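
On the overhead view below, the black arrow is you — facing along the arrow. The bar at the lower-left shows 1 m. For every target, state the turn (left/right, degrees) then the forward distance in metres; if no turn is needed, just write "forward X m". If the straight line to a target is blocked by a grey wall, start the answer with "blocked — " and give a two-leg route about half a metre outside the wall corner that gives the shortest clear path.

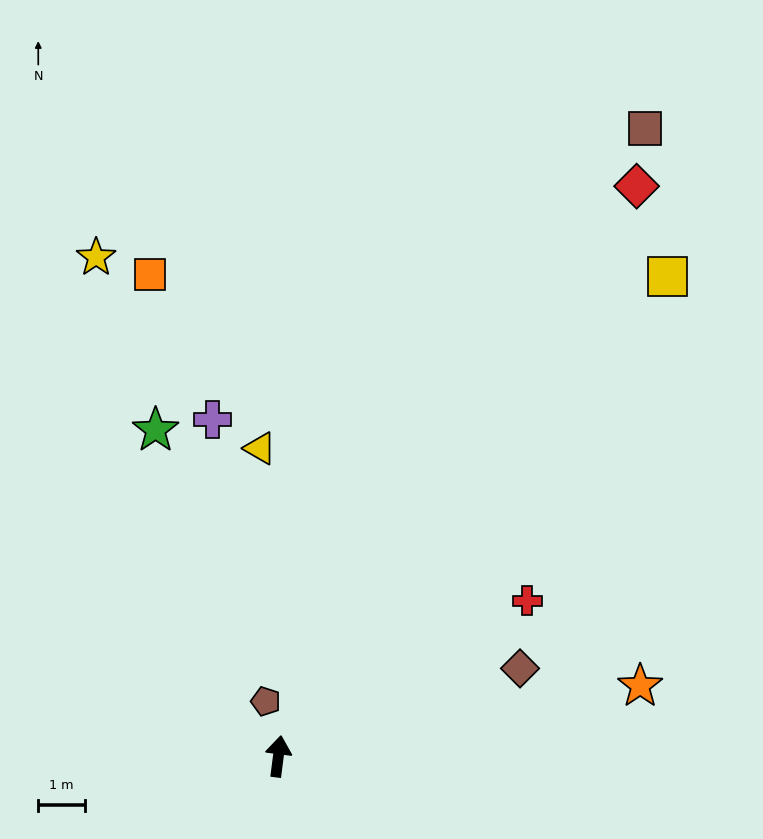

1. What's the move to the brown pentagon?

turn left 20°, forward 1.2 m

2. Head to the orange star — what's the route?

turn right 72°, forward 7.9 m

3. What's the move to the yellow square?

turn right 32°, forward 13.2 m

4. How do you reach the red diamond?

turn right 25°, forward 14.4 m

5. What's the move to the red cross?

turn right 51°, forward 6.3 m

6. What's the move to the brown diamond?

turn right 63°, forward 5.5 m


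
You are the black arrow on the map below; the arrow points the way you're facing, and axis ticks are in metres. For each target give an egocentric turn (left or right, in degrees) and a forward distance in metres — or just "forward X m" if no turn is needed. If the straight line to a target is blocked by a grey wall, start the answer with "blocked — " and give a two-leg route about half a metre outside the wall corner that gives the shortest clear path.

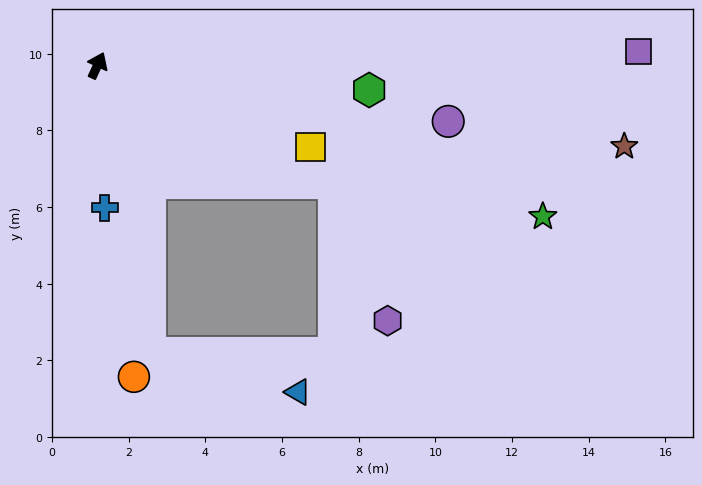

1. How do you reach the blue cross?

turn right 152°, forward 3.7 m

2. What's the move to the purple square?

turn right 64°, forward 14.1 m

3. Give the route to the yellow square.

turn right 86°, forward 5.9 m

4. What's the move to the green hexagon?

turn right 71°, forward 7.1 m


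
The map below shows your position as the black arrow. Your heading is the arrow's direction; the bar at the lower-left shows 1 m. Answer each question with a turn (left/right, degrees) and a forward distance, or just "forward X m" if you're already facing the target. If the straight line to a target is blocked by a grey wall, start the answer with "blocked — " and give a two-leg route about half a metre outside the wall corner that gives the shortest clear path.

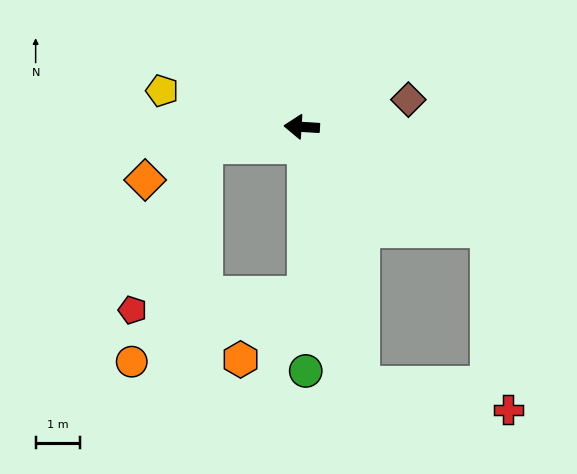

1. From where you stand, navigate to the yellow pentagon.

turn right 11°, forward 3.2 m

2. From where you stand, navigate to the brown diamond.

turn right 162°, forward 2.5 m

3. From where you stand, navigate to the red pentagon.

blocked — turn left 14°, forward 2.2 m, then turn left 56°, forward 4.0 m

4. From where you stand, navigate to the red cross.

blocked — turn left 155°, forward 4.8 m, then turn right 55°, forward 4.1 m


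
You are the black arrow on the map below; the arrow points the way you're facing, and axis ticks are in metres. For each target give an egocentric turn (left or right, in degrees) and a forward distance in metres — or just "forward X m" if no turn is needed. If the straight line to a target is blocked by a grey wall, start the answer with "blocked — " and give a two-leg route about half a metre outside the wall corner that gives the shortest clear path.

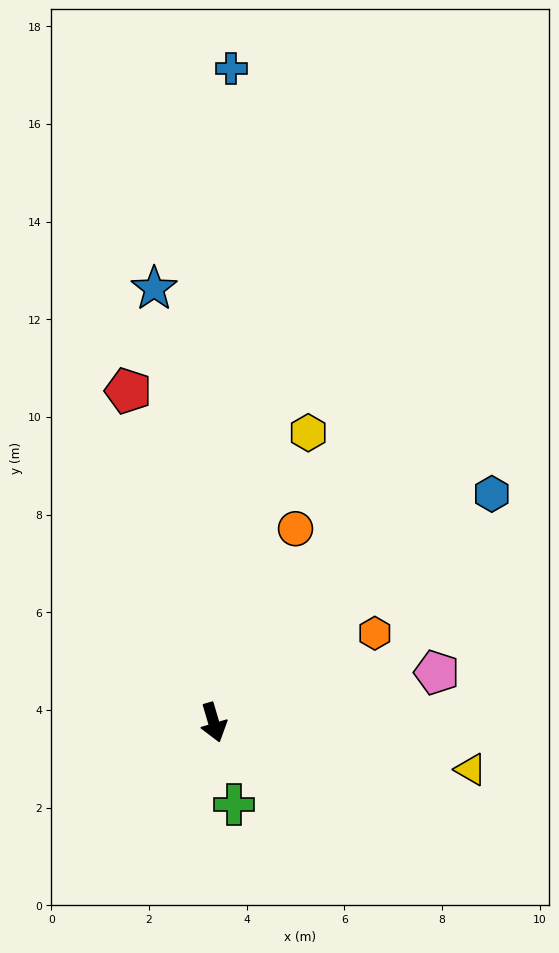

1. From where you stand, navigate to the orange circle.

turn left 141°, forward 4.3 m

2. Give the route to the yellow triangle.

turn left 63°, forward 5.4 m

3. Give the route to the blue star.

turn left 171°, forward 9.0 m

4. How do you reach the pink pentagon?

turn left 86°, forward 4.7 m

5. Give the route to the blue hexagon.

turn left 113°, forward 7.4 m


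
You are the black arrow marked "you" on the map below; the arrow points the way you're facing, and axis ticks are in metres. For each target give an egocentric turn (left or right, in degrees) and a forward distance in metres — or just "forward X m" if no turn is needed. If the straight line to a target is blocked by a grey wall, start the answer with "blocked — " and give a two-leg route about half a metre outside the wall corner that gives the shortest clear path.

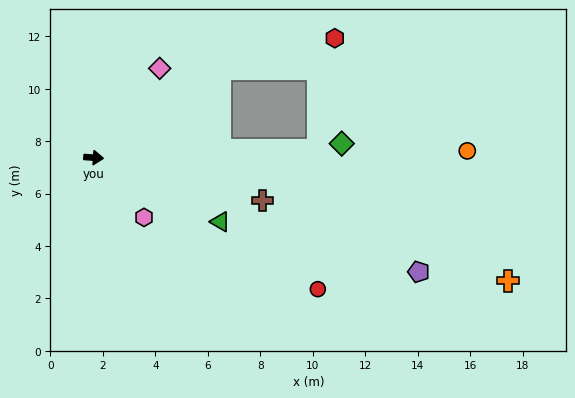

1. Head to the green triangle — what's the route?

turn right 23°, forward 5.4 m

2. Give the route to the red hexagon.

blocked — turn left 39°, forward 5.9 m, then turn right 20°, forward 4.5 m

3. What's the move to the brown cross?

turn right 10°, forward 6.6 m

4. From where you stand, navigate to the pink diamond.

turn left 58°, forward 4.2 m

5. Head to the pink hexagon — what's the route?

turn right 46°, forward 3.0 m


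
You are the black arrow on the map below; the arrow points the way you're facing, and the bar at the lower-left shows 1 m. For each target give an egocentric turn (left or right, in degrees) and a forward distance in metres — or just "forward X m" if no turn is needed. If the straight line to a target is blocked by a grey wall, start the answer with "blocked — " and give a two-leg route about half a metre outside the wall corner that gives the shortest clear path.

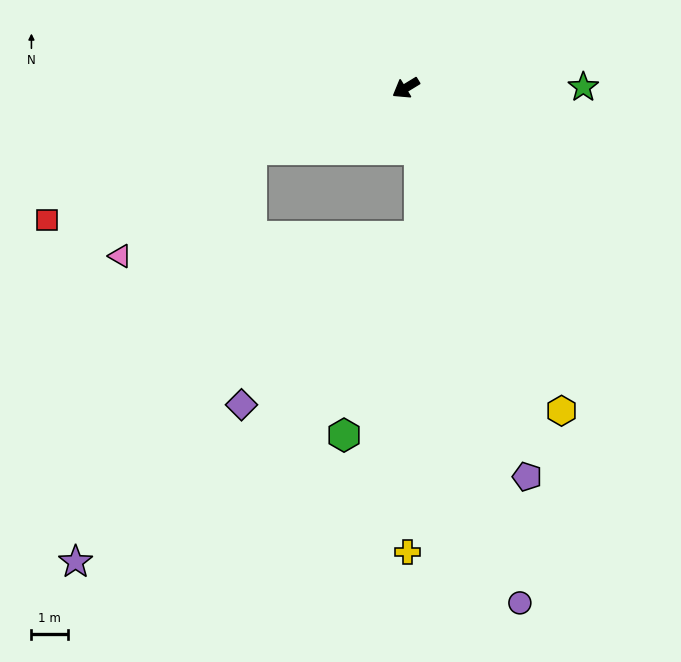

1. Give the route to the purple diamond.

blocked — turn right 10°, forward 4.5 m, then turn left 66°, forward 7.0 m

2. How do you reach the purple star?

blocked — turn right 10°, forward 4.5 m, then turn left 45°, forward 12.3 m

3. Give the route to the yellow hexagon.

turn left 84°, forward 9.8 m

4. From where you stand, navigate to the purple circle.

turn left 71°, forward 14.5 m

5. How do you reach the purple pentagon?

turn left 76°, forward 11.2 m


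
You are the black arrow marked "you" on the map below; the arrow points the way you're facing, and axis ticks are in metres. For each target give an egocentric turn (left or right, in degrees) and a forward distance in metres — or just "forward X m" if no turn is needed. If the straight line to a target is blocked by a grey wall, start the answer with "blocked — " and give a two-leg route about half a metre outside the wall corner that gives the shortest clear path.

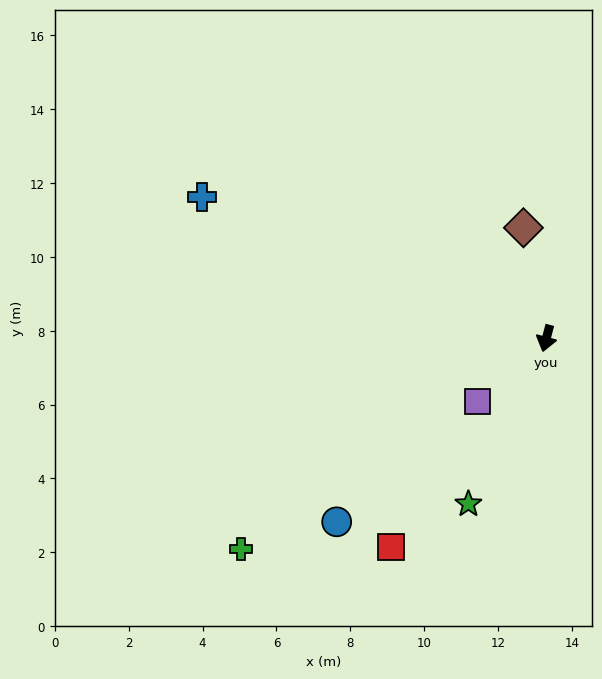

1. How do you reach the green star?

turn right 10°, forward 5.0 m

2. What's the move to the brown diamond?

turn right 154°, forward 3.1 m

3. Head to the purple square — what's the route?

turn right 33°, forward 2.5 m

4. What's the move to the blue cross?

turn right 98°, forward 10.1 m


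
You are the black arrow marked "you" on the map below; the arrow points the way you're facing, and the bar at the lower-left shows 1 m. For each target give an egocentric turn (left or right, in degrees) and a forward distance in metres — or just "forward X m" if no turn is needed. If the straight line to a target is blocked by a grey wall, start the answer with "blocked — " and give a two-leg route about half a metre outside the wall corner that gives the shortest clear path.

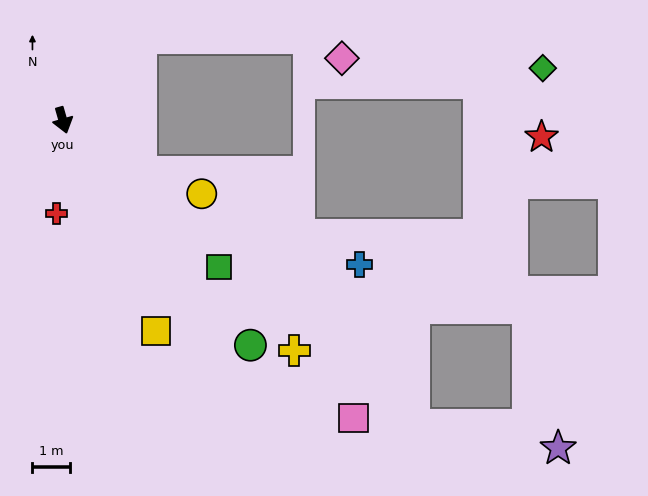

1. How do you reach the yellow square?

turn left 8°, forward 6.2 m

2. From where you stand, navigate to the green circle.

turn left 24°, forward 7.9 m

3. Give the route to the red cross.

turn right 20°, forward 2.5 m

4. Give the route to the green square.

turn left 31°, forward 5.8 m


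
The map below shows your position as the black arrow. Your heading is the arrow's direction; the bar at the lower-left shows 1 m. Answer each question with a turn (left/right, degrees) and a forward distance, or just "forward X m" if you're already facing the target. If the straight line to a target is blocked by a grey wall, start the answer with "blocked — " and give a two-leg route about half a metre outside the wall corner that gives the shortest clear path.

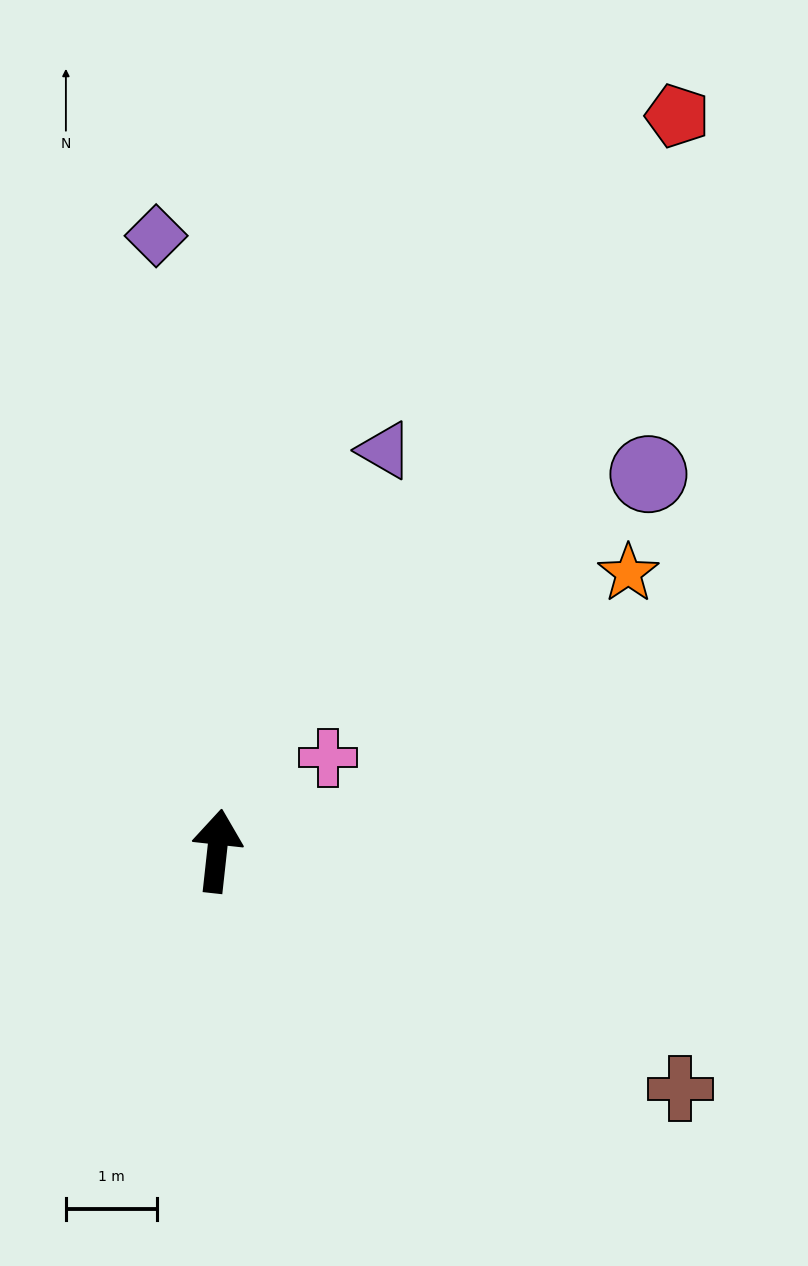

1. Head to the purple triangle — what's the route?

turn right 16°, forward 4.8 m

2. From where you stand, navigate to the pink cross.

turn right 44°, forward 1.6 m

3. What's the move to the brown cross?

turn right 111°, forward 5.7 m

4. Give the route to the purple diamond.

turn left 12°, forward 6.8 m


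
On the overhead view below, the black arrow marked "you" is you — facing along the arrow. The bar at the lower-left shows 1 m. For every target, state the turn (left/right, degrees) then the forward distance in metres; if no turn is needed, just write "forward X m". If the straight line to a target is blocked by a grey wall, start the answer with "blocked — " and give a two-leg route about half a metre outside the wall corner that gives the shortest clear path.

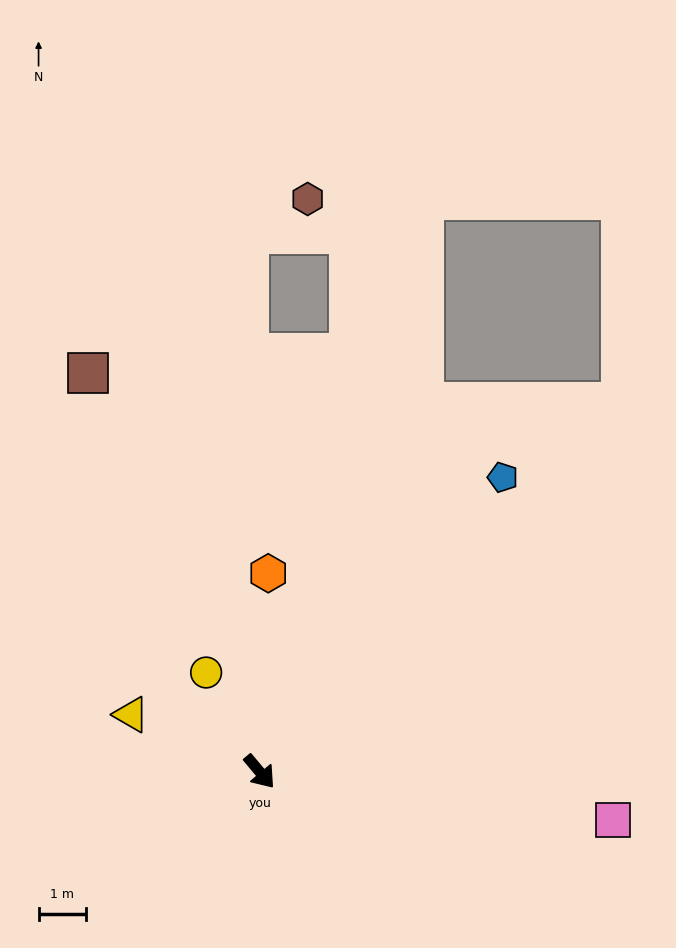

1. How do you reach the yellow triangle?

turn right 154°, forward 3.0 m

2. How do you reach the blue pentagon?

turn left 100°, forward 8.0 m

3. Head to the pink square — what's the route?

turn left 42°, forward 7.5 m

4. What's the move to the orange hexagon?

turn left 137°, forward 4.2 m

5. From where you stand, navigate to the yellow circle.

turn left 168°, forward 2.4 m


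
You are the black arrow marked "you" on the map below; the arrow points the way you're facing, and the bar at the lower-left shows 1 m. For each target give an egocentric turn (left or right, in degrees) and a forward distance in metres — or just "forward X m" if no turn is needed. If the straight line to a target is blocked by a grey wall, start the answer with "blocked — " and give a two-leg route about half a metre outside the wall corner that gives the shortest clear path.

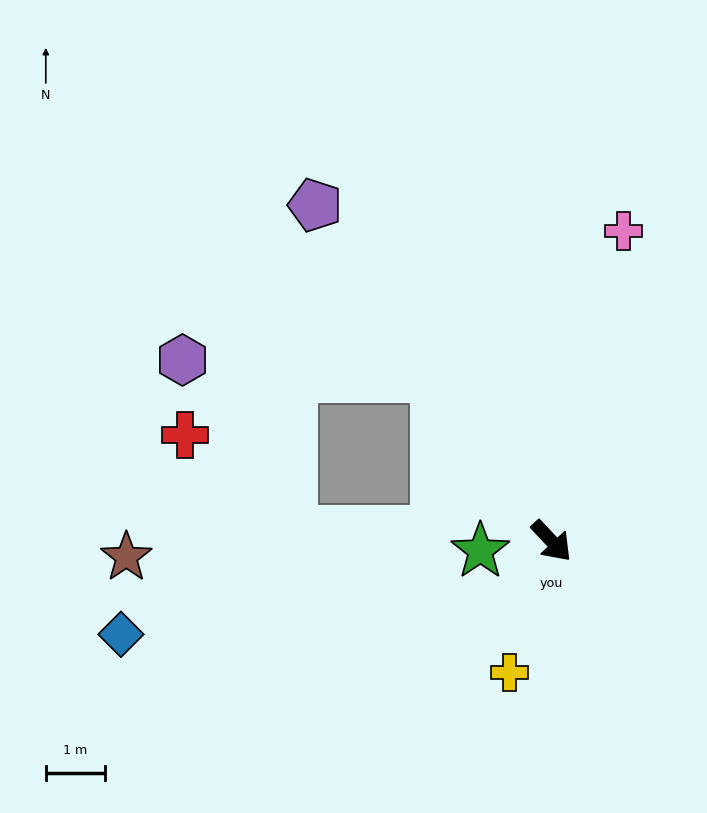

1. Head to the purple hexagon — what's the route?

blocked — turn left 172°, forward 3.4 m, then turn left 51°, forward 4.3 m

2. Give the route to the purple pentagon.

turn left 172°, forward 6.9 m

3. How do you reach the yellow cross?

turn right 61°, forward 2.3 m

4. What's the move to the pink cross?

turn left 124°, forward 5.3 m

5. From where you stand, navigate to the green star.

turn right 125°, forward 1.2 m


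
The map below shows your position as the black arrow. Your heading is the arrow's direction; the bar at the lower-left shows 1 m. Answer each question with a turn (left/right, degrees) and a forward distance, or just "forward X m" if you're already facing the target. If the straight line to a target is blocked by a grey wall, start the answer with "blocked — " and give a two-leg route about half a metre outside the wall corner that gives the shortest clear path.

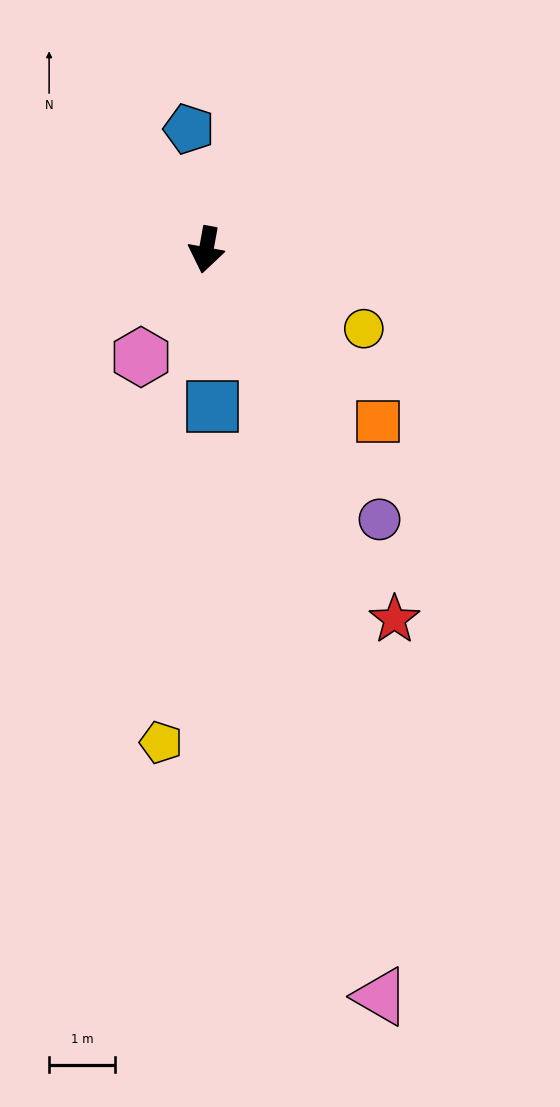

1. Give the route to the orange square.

turn left 55°, forward 3.7 m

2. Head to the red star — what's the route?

turn left 37°, forward 6.2 m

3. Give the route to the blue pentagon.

turn right 162°, forward 1.8 m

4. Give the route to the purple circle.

turn left 43°, forward 4.8 m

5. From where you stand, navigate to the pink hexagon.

turn right 21°, forward 1.9 m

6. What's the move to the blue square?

turn left 13°, forward 2.4 m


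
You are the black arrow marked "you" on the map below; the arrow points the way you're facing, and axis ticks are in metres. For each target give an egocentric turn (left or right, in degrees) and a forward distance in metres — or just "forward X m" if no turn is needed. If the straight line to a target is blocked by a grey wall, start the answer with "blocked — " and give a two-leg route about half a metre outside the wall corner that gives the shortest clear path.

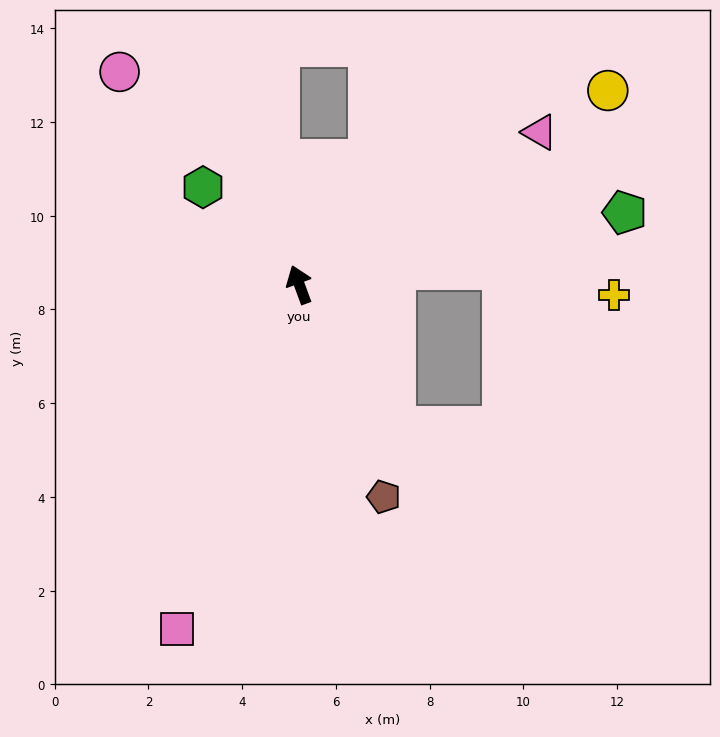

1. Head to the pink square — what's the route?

turn left 140°, forward 7.8 m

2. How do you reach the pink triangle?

turn right 78°, forward 6.1 m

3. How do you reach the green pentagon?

turn right 98°, forward 7.1 m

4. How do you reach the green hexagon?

turn left 24°, forward 2.9 m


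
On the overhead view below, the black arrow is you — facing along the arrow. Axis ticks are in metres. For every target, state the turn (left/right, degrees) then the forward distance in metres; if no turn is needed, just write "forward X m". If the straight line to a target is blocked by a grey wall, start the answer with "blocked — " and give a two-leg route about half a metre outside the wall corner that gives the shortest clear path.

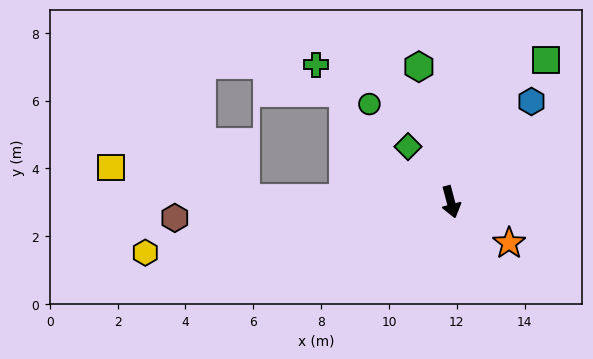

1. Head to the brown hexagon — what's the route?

turn right 101°, forward 8.1 m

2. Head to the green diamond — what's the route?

turn right 157°, forward 2.1 m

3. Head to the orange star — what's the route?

turn left 40°, forward 2.1 m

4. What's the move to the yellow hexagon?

turn right 95°, forward 9.1 m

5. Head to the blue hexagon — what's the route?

turn left 126°, forward 3.8 m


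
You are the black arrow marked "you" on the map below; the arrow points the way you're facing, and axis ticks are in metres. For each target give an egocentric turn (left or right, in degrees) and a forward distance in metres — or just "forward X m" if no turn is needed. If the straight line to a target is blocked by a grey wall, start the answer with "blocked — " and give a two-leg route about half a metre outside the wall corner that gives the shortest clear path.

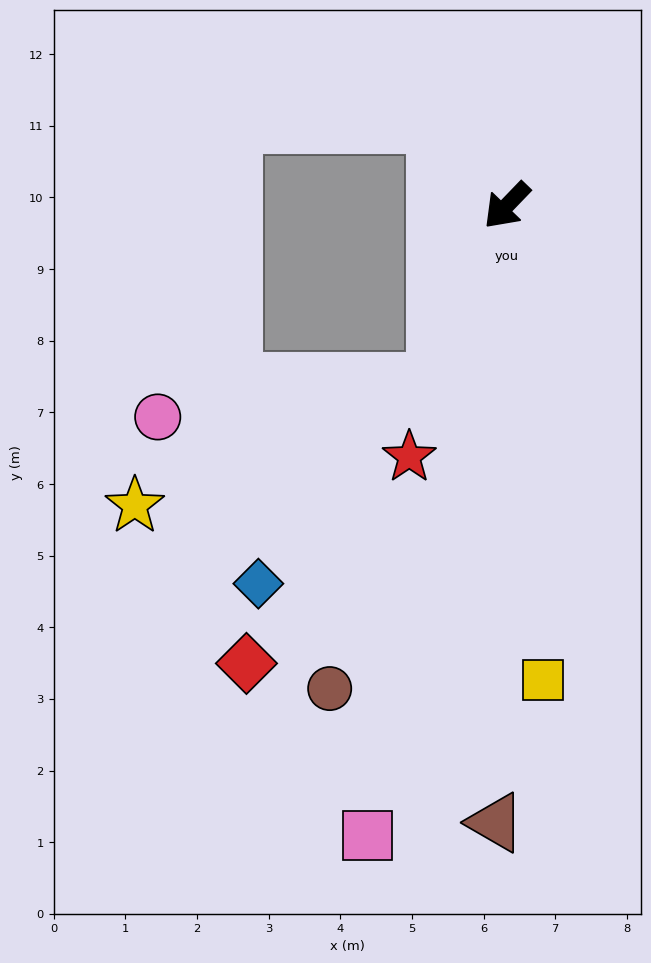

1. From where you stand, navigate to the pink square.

turn left 31°, forward 9.0 m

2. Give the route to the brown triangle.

turn left 43°, forward 8.6 m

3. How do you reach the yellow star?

blocked — turn left 23°, forward 2.7 m, then turn right 47°, forward 4.5 m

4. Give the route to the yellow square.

turn left 48°, forward 6.6 m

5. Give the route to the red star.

turn left 23°, forward 3.8 m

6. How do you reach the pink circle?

blocked — turn left 23°, forward 2.7 m, then turn right 62°, forward 3.9 m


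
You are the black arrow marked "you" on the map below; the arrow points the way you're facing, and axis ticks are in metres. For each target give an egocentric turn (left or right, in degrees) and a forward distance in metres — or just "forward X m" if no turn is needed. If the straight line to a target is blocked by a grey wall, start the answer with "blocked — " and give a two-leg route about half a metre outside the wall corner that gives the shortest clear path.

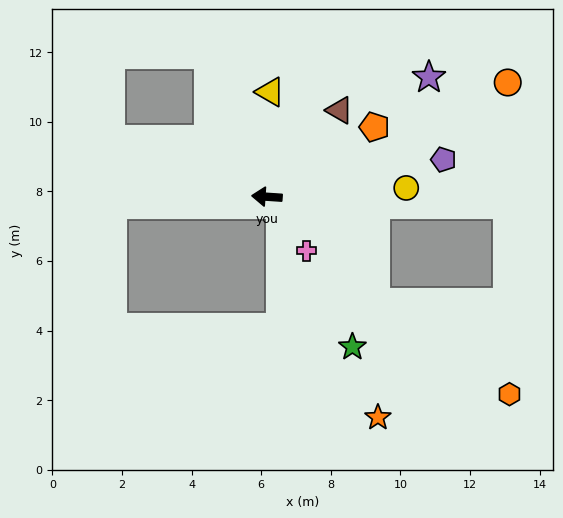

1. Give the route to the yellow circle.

turn right 173°, forward 4.0 m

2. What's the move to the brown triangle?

turn right 126°, forward 3.2 m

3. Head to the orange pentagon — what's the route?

turn right 143°, forward 3.7 m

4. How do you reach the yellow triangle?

turn right 88°, forward 3.0 m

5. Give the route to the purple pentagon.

turn right 164°, forward 5.2 m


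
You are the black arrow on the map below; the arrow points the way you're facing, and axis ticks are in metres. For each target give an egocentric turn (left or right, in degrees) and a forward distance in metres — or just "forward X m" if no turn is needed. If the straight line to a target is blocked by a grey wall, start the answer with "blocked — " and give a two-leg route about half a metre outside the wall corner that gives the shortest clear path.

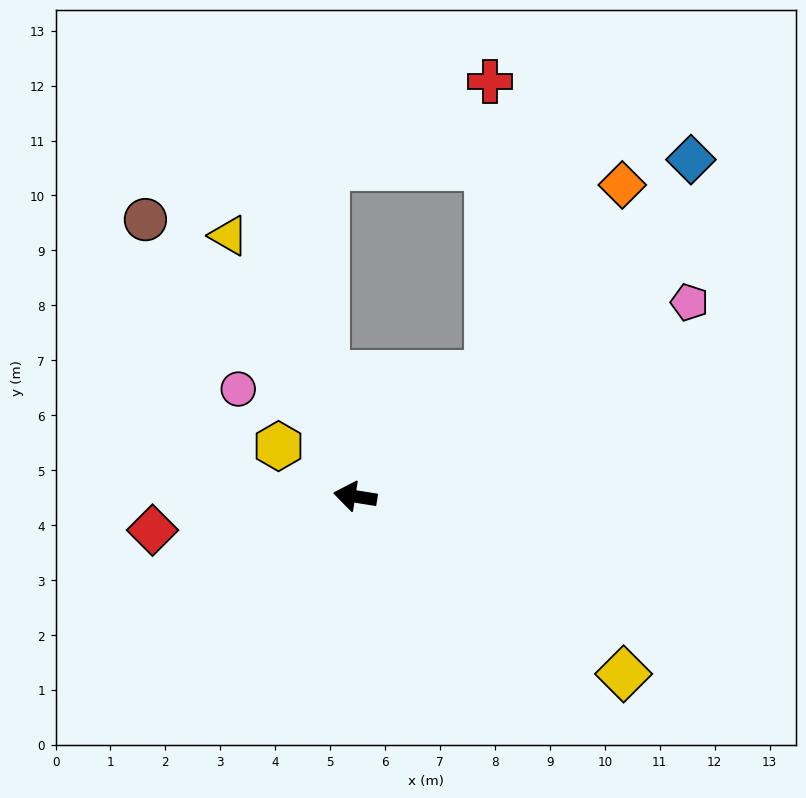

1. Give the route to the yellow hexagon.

turn right 24°, forward 1.7 m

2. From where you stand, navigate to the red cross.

blocked — turn right 128°, forward 3.3 m, then turn left 47°, forward 5.3 m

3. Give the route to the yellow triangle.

turn right 55°, forward 5.3 m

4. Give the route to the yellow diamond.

turn left 156°, forward 5.9 m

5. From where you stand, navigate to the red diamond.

turn left 18°, forward 3.7 m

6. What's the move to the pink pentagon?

turn right 141°, forward 7.0 m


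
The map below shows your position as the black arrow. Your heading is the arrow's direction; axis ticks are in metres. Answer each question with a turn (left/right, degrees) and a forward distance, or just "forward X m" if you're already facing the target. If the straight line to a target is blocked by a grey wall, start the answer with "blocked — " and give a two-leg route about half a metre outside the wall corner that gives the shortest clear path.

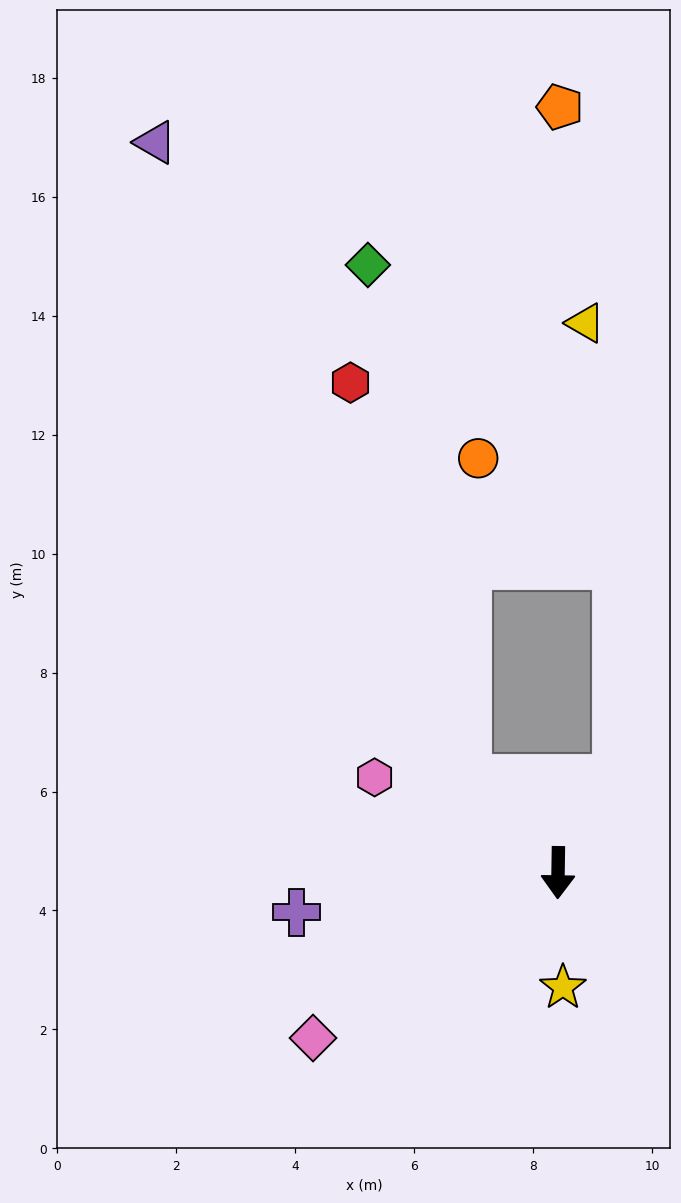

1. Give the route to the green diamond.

blocked — turn right 135°, forward 2.2 m, then turn right 33°, forward 8.8 m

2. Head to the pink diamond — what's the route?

turn right 55°, forward 5.0 m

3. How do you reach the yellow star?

turn left 3°, forward 1.9 m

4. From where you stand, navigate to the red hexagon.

blocked — turn right 135°, forward 2.2 m, then turn right 28°, forward 7.0 m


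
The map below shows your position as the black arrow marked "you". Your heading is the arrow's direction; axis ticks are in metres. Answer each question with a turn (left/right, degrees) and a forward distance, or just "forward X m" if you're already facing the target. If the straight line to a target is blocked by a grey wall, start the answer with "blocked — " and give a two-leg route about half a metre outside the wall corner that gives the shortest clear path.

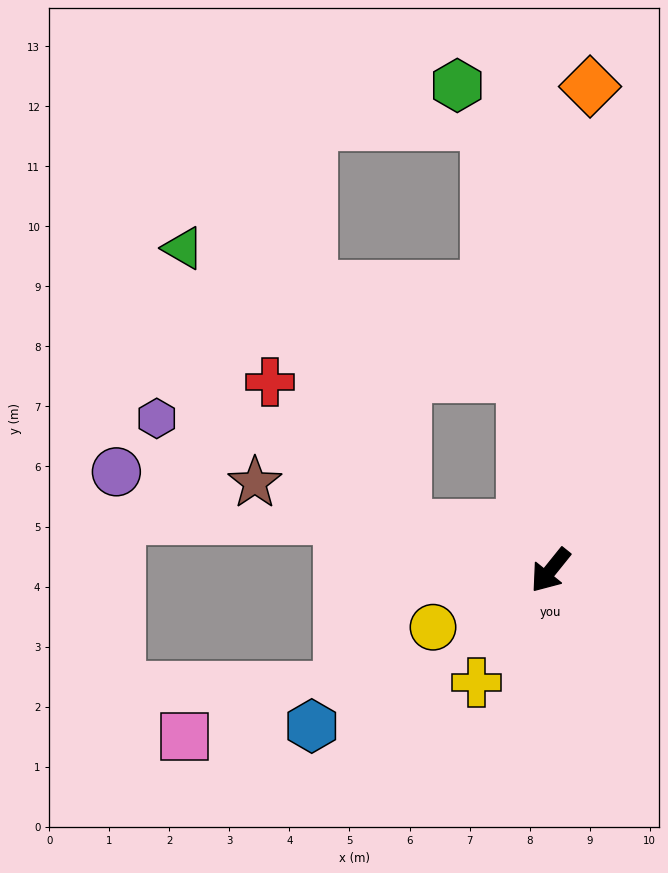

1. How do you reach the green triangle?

blocked — turn right 133°, forward 3.3 m, then turn left 61°, forward 6.0 m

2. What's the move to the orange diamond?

turn right 146°, forward 8.1 m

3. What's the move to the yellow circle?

turn right 25°, forward 2.2 m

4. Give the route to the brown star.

turn right 68°, forward 5.1 m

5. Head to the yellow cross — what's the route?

turn left 5°, forward 2.2 m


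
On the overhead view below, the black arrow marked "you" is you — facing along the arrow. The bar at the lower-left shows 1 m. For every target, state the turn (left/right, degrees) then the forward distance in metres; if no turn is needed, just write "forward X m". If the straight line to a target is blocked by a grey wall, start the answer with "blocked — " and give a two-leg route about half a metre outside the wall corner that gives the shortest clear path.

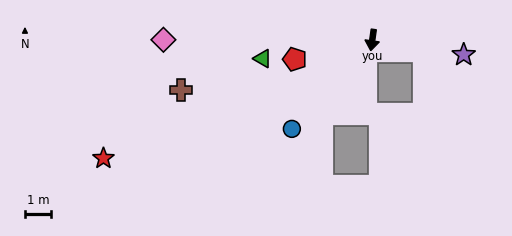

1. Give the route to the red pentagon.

turn right 68°, forward 3.1 m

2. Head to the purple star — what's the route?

turn left 89°, forward 3.5 m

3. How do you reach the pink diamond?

turn right 82°, forward 8.0 m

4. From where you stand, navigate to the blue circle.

turn right 34°, forward 4.6 m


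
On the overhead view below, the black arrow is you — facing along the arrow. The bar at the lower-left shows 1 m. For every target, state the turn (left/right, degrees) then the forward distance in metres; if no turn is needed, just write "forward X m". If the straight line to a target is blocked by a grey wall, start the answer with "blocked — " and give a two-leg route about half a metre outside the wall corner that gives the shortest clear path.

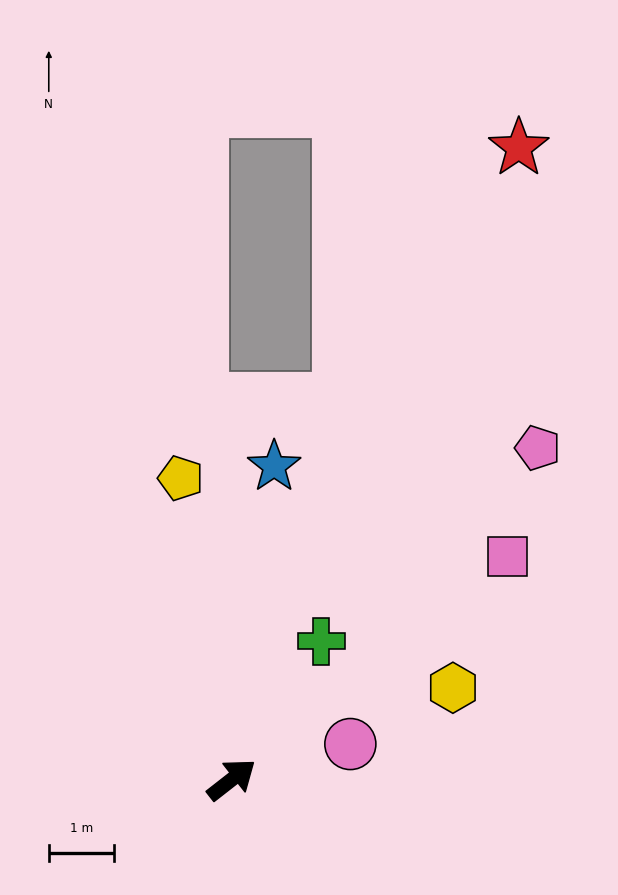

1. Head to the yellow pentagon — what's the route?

turn left 62°, forward 4.7 m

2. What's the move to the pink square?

forward 5.4 m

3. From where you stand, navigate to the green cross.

turn left 19°, forward 2.5 m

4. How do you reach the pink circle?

turn right 21°, forward 1.9 m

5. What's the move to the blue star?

turn left 44°, forward 4.8 m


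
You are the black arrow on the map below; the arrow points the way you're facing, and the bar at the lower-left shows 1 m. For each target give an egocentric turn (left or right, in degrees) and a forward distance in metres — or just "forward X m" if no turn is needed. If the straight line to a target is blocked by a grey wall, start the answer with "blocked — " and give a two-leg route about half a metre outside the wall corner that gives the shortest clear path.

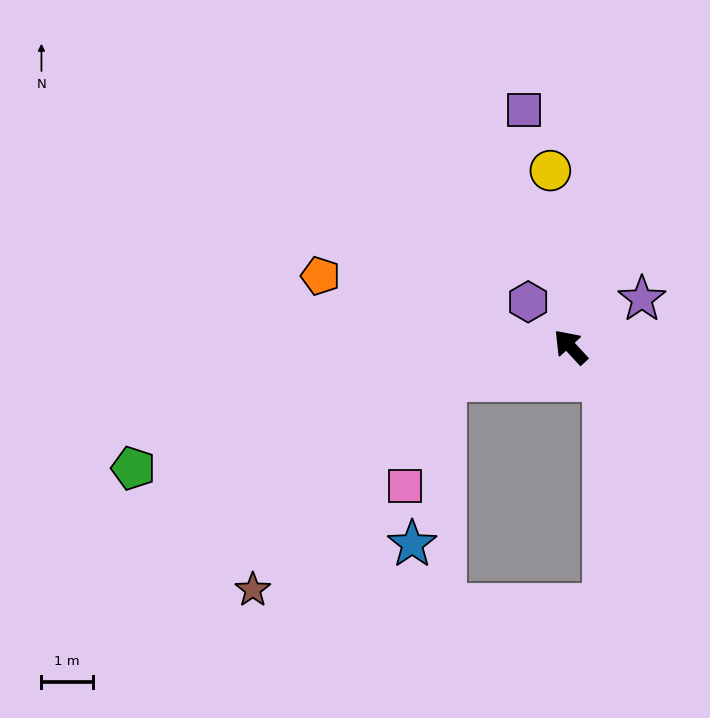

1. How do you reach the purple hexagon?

forward 1.2 m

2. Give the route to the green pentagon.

turn left 63°, forward 8.8 m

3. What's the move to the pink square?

blocked — turn left 62°, forward 2.5 m, then turn left 54°, forward 2.2 m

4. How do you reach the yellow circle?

turn right 36°, forward 3.5 m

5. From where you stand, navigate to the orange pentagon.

turn left 31°, forward 5.1 m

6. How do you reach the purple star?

turn right 99°, forward 1.7 m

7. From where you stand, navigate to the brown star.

blocked — turn left 62°, forward 2.5 m, then turn left 33°, forward 5.6 m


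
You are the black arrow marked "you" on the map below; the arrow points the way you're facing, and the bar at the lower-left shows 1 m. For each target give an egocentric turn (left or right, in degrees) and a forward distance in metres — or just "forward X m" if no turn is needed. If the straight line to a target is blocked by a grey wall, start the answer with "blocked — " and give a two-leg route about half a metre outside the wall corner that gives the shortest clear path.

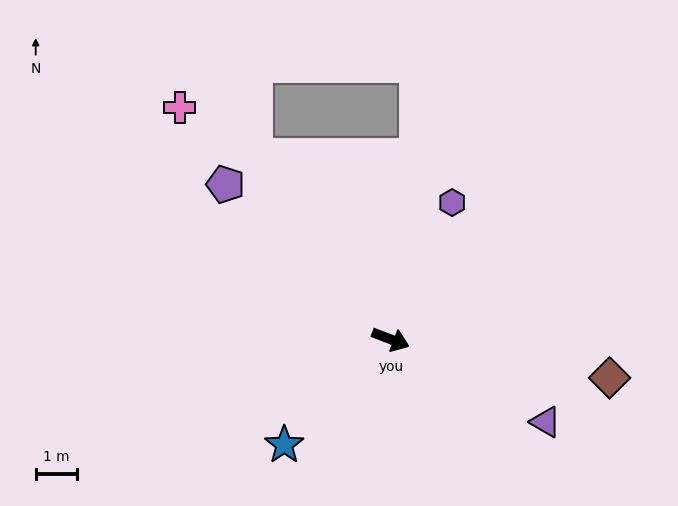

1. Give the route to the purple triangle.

turn right 7°, forward 4.3 m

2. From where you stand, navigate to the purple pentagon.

turn left 158°, forward 5.5 m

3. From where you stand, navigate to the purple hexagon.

turn left 87°, forward 3.6 m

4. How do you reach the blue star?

turn right 114°, forward 3.6 m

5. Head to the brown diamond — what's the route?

turn left 11°, forward 5.4 m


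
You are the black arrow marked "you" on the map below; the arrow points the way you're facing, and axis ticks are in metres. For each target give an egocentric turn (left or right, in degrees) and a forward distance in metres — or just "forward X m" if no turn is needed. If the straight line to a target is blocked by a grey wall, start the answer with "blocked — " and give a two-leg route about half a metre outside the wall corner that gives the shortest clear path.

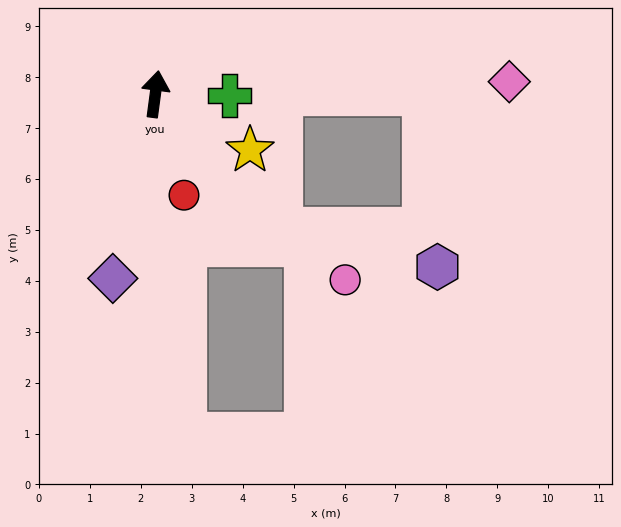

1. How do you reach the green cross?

turn right 84°, forward 1.5 m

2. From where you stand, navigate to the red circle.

turn right 157°, forward 2.1 m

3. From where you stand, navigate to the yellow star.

turn right 113°, forward 2.2 m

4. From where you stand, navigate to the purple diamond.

turn left 175°, forward 3.7 m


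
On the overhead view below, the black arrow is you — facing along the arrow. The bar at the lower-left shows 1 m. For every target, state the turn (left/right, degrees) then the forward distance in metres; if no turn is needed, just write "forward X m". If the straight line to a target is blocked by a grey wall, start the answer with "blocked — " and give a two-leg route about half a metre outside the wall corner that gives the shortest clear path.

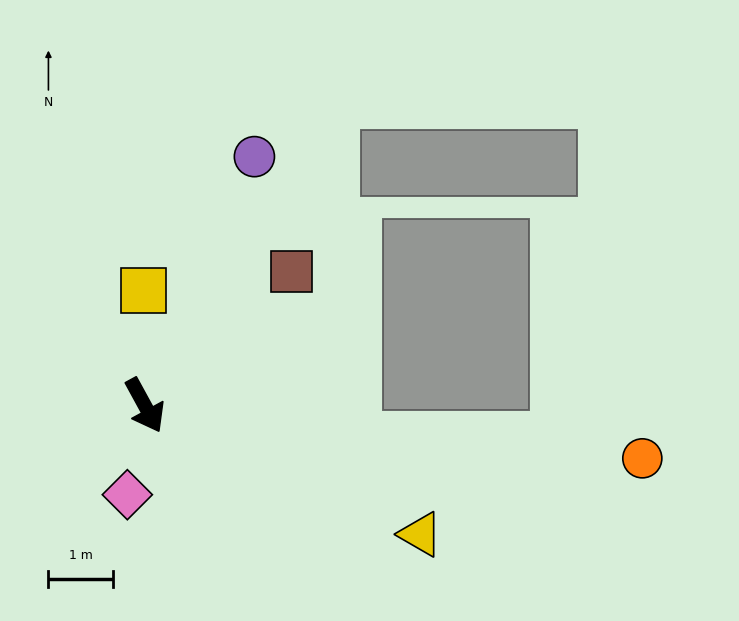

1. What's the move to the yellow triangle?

turn left 36°, forward 4.7 m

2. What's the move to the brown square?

turn left 104°, forward 3.1 m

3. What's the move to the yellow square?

turn left 152°, forward 1.8 m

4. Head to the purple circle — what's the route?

turn left 128°, forward 4.2 m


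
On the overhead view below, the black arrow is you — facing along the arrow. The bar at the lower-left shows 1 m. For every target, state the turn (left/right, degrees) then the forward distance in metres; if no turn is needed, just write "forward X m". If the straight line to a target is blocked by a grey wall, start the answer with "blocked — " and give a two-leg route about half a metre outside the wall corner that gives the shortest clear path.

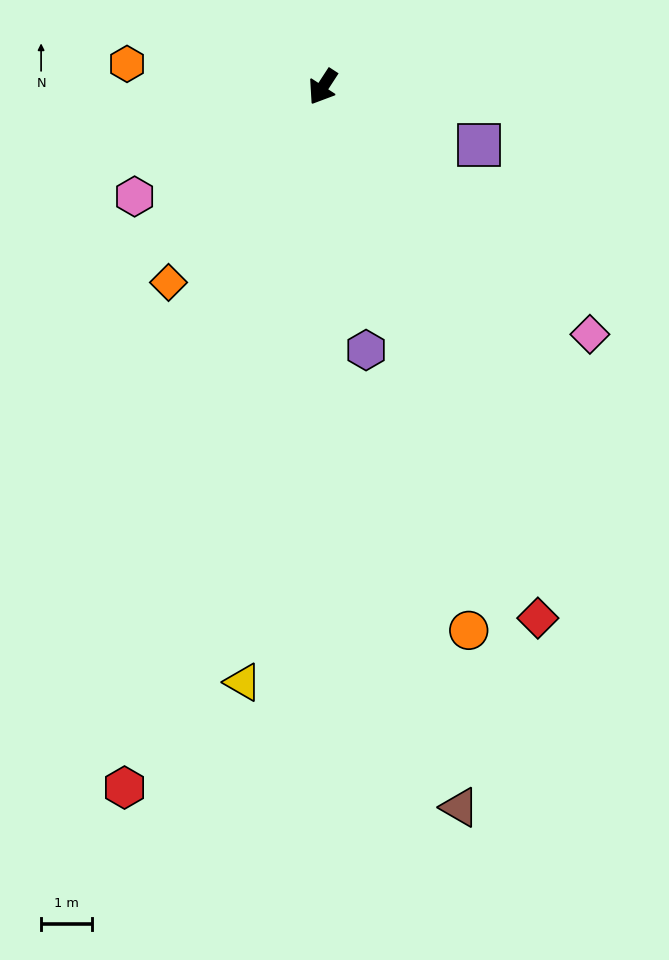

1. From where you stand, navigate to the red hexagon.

turn left 17°, forward 14.2 m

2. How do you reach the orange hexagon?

turn right 64°, forward 3.8 m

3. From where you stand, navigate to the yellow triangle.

turn left 25°, forward 11.7 m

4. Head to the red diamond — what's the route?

turn left 55°, forward 11.2 m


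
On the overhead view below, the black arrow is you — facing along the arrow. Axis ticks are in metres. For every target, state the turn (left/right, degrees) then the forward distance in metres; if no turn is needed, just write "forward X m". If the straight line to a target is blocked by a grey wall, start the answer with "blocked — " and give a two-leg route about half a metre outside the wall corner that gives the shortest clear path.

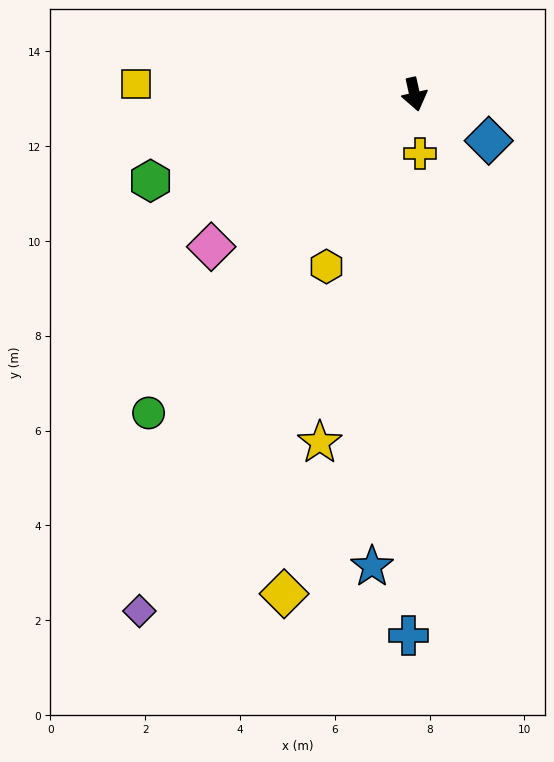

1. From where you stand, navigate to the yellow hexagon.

turn right 40°, forward 4.1 m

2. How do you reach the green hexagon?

turn right 84°, forward 5.9 m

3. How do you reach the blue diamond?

turn left 45°, forward 1.8 m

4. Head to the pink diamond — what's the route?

turn right 66°, forward 5.4 m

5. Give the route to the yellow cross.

turn right 7°, forward 1.2 m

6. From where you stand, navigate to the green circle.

turn right 52°, forward 8.8 m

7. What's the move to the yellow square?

turn right 105°, forward 5.9 m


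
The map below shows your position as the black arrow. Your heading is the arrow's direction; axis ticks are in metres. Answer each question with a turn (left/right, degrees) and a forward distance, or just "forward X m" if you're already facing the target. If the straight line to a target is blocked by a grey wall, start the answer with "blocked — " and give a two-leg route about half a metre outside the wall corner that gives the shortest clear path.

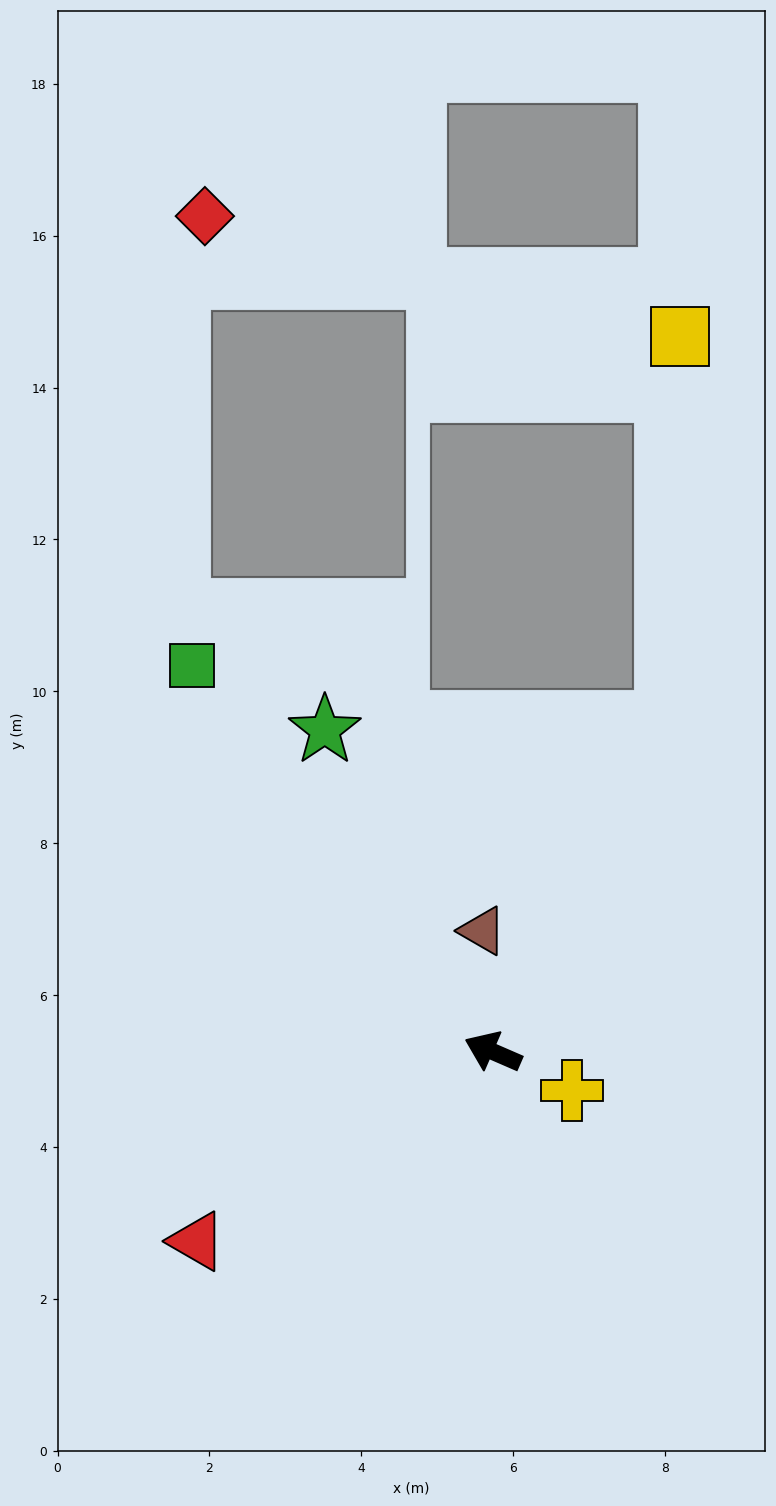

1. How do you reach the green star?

turn right 39°, forward 4.8 m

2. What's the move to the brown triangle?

turn right 62°, forward 1.6 m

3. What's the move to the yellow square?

blocked — turn right 94°, forward 4.9 m, then turn left 26°, forward 5.1 m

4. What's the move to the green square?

turn right 29°, forward 6.4 m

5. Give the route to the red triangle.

turn left 56°, forward 4.6 m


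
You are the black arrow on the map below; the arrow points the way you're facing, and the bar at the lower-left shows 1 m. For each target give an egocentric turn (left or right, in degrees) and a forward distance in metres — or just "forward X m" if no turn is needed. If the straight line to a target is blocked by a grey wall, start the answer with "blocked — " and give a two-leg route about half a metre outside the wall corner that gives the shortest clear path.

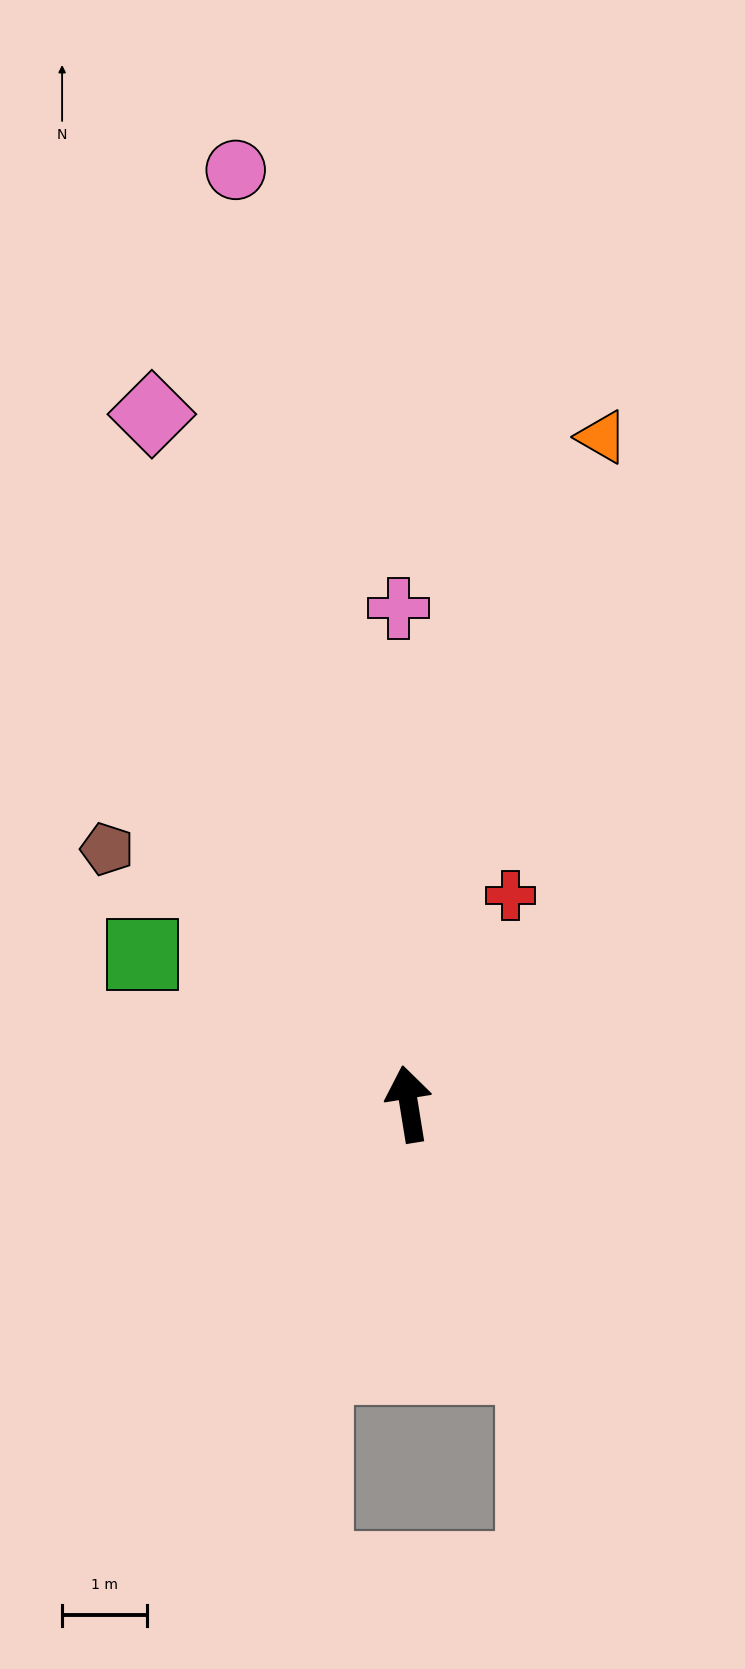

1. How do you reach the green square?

turn left 51°, forward 3.6 m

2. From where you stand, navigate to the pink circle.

forward 11.2 m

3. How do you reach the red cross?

turn right 35°, forward 2.7 m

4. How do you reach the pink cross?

turn right 8°, forward 5.8 m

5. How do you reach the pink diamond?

turn left 11°, forward 8.7 m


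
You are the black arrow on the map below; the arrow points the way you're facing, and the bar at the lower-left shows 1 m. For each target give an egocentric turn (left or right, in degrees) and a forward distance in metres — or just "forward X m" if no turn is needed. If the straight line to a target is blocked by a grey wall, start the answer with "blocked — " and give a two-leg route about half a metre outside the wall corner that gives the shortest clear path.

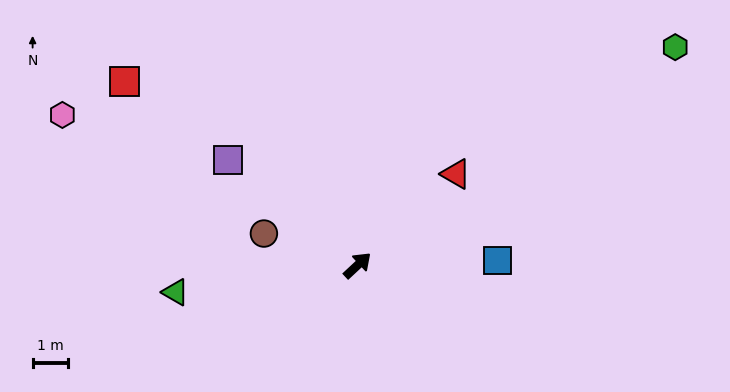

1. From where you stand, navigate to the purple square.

turn left 98°, forward 4.7 m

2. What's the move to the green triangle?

turn left 145°, forward 5.1 m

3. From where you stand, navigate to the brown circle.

turn left 118°, forward 2.8 m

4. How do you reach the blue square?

turn right 41°, forward 3.9 m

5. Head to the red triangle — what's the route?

forward 3.8 m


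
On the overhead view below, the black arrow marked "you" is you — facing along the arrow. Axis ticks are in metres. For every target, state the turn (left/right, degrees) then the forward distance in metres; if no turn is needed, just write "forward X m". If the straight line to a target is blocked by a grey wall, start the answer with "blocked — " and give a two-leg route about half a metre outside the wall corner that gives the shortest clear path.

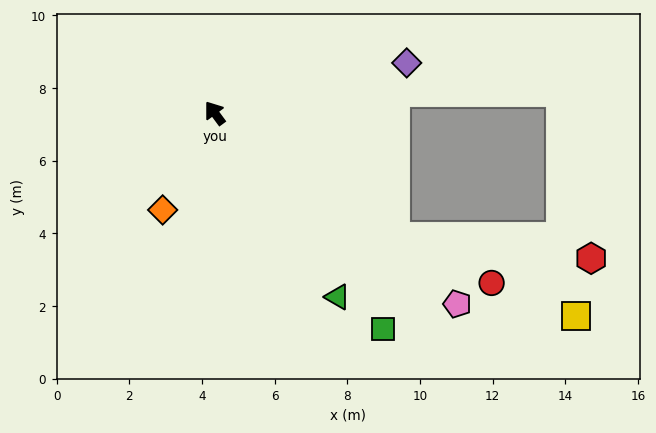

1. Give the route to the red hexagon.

blocked — turn right 161°, forward 6.0 m, then turn left 28°, forward 5.4 m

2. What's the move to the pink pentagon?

turn right 165°, forward 8.5 m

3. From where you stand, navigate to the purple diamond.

turn right 112°, forward 5.5 m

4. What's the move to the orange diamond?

turn left 115°, forward 3.0 m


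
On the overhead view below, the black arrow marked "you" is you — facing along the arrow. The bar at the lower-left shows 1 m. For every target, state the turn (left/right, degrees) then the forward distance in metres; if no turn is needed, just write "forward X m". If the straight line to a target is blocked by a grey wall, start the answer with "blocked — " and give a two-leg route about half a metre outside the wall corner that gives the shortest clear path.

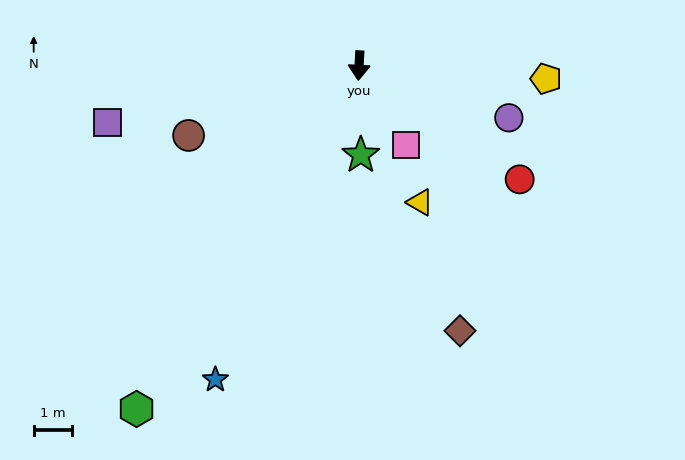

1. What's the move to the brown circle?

turn right 65°, forward 4.8 m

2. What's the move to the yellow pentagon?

turn left 89°, forward 4.9 m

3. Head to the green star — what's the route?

turn left 4°, forward 2.3 m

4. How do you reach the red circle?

turn left 58°, forward 5.1 m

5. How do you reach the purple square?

turn right 74°, forward 6.7 m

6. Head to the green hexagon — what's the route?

turn right 30°, forward 10.6 m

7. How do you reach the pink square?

turn left 33°, forward 2.4 m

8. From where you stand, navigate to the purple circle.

turn left 74°, forward 4.1 m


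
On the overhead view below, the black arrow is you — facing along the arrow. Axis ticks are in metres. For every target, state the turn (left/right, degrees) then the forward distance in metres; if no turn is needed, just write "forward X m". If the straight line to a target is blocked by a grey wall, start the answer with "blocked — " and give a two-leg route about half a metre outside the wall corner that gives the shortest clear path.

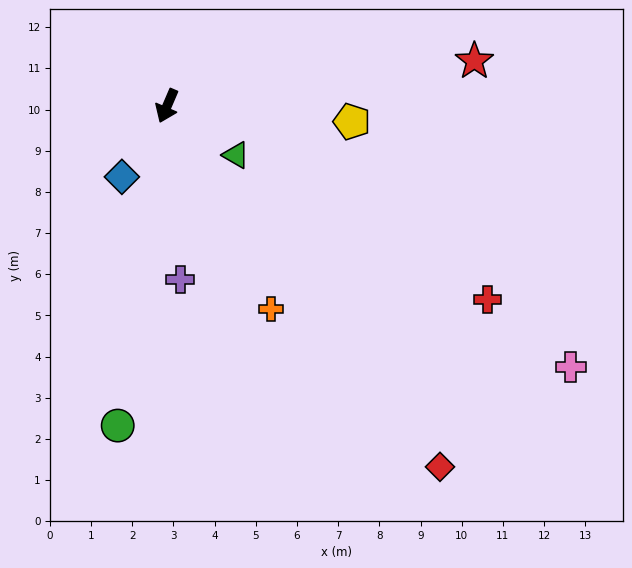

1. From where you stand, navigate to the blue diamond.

turn right 9°, forward 2.0 m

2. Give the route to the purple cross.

turn left 28°, forward 4.2 m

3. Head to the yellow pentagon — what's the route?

turn left 108°, forward 4.5 m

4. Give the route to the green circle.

turn left 14°, forward 7.9 m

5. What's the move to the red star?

turn left 122°, forward 7.5 m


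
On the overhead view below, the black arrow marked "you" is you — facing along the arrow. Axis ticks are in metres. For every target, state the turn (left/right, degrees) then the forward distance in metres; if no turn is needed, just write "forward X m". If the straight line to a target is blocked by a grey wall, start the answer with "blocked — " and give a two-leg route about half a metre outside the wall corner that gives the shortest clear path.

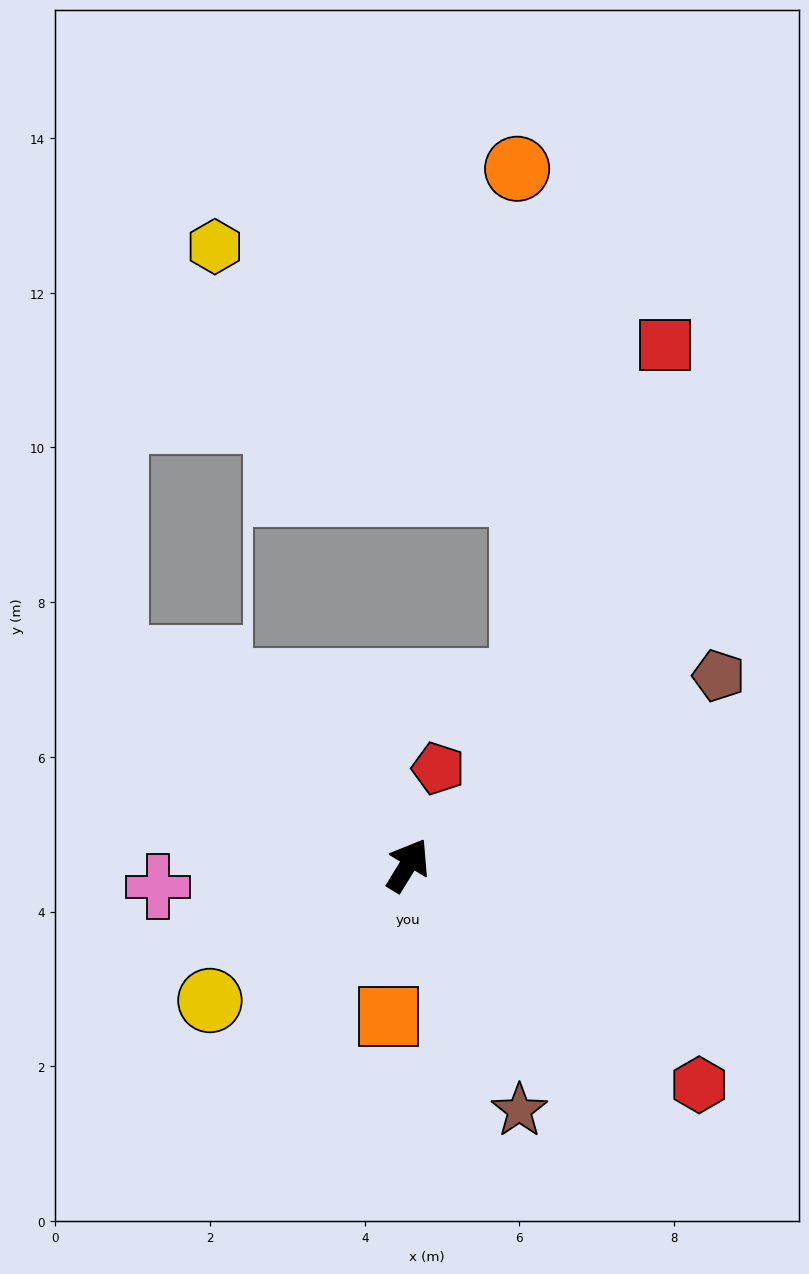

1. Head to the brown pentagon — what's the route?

turn right 27°, forward 4.7 m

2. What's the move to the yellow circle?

turn left 156°, forward 3.1 m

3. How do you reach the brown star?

turn right 124°, forward 3.5 m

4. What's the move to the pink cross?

turn left 127°, forward 3.2 m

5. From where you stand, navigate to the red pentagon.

turn left 14°, forward 1.3 m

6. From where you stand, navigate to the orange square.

turn right 156°, forward 2.0 m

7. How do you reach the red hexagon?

turn right 95°, forward 4.7 m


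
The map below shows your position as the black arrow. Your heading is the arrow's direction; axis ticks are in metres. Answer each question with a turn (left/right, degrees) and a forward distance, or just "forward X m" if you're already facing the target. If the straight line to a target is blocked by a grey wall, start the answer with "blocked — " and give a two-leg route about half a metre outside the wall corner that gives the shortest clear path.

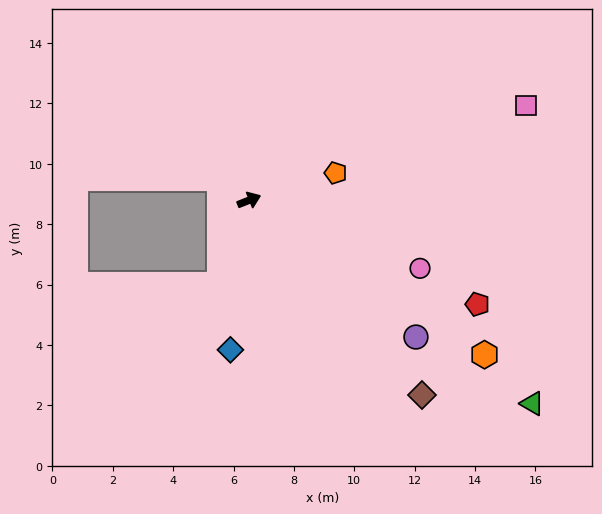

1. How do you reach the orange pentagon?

turn right 4°, forward 3.0 m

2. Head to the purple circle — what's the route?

turn right 61°, forward 7.1 m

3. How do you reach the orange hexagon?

turn right 55°, forward 9.3 m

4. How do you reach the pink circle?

turn right 43°, forward 6.1 m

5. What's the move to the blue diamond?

turn right 119°, forward 5.0 m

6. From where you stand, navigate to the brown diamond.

turn right 70°, forward 8.6 m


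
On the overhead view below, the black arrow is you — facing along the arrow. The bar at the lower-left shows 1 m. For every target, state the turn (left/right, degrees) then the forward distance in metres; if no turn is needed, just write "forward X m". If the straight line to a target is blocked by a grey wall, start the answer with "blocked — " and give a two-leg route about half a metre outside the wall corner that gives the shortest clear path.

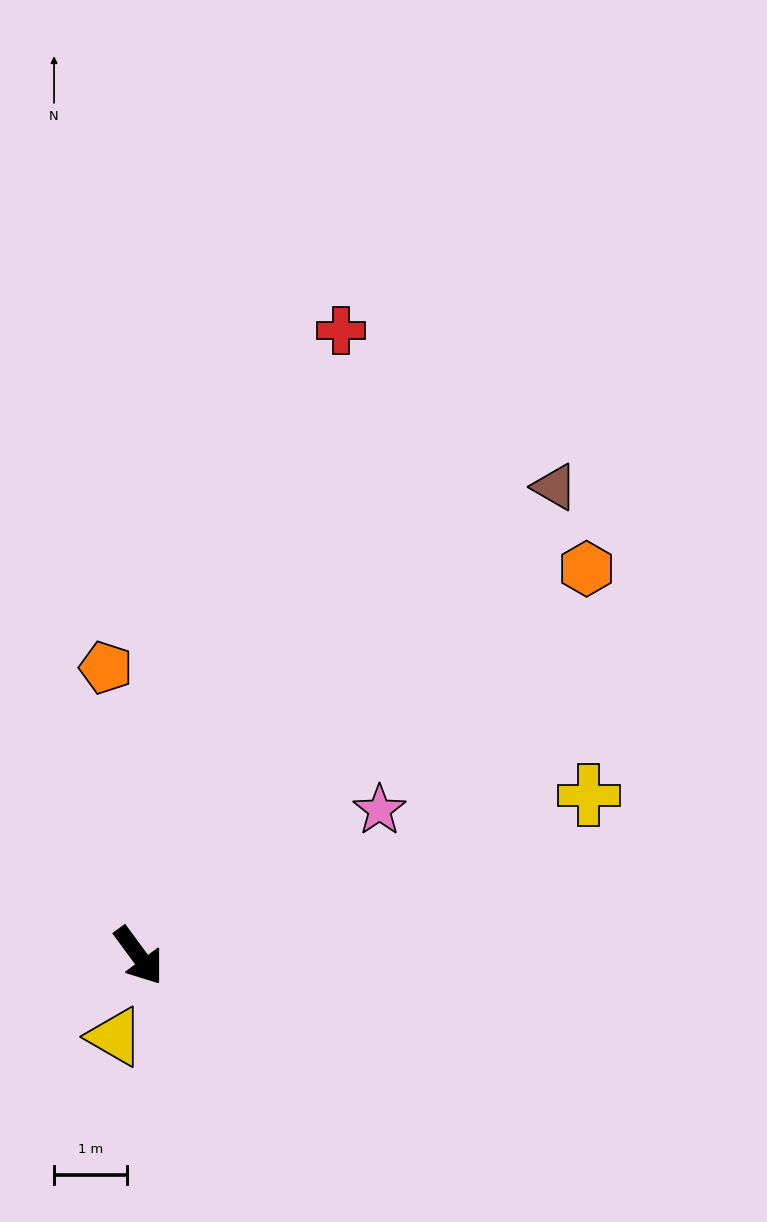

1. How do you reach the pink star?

turn left 85°, forward 3.9 m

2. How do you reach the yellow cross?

turn left 73°, forward 6.6 m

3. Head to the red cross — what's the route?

turn left 126°, forward 9.0 m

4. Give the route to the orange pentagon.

turn left 150°, forward 4.0 m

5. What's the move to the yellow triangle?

turn right 53°, forward 1.2 m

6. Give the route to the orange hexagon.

turn left 95°, forward 8.1 m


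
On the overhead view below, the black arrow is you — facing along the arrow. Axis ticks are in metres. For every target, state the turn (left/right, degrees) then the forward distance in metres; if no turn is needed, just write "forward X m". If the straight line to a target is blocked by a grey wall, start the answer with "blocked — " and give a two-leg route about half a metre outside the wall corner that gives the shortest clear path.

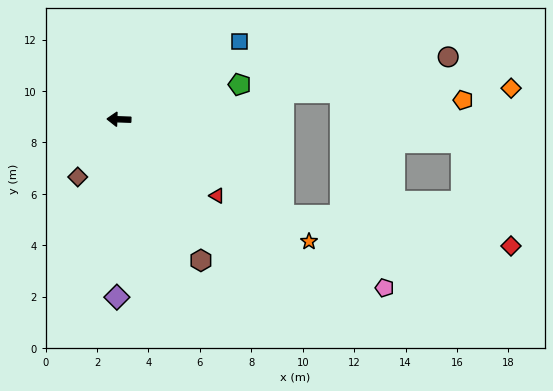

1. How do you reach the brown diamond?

turn left 56°, forward 2.8 m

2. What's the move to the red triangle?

turn left 144°, forward 4.8 m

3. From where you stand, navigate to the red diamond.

blocked — turn left 152°, forward 7.4 m, then turn left 22°, forward 8.9 m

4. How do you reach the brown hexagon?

turn left 122°, forward 6.3 m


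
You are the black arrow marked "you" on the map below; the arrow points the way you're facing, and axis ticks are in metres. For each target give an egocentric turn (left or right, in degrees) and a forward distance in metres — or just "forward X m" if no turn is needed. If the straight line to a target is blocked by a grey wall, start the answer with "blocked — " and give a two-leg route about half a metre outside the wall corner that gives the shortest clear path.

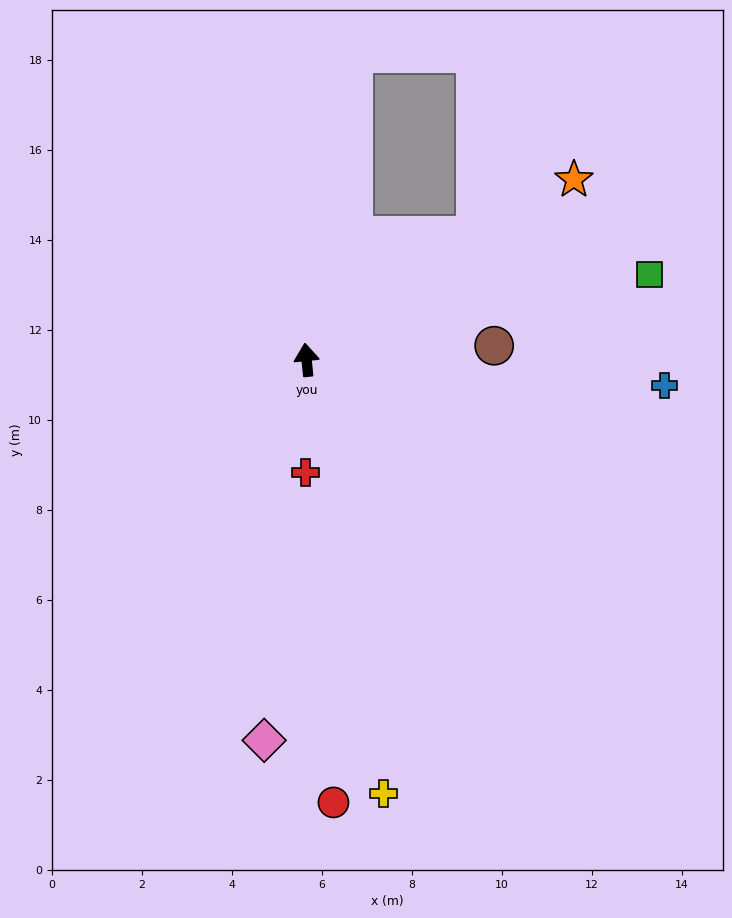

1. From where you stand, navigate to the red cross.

turn left 174°, forward 2.5 m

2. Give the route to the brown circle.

turn right 92°, forward 4.2 m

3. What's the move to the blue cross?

turn right 100°, forward 8.0 m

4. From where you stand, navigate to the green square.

turn right 82°, forward 7.8 m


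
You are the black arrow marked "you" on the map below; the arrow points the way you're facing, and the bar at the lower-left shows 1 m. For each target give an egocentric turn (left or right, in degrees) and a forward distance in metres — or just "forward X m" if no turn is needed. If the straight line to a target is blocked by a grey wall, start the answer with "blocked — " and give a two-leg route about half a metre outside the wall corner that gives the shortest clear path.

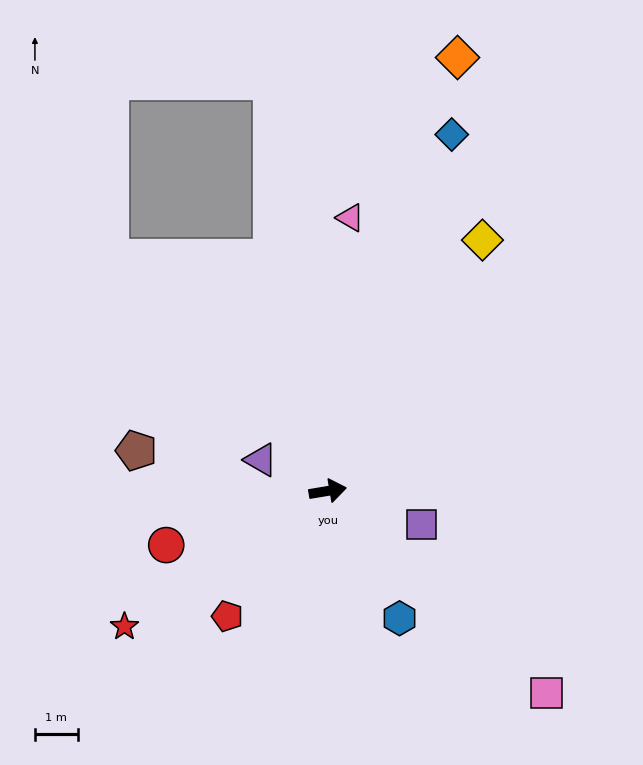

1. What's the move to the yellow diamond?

turn left 49°, forward 6.9 m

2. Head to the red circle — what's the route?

turn right 171°, forward 4.0 m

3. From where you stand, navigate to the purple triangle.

turn left 146°, forward 1.7 m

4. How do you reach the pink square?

turn right 52°, forward 6.9 m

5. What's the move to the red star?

turn right 156°, forward 5.7 m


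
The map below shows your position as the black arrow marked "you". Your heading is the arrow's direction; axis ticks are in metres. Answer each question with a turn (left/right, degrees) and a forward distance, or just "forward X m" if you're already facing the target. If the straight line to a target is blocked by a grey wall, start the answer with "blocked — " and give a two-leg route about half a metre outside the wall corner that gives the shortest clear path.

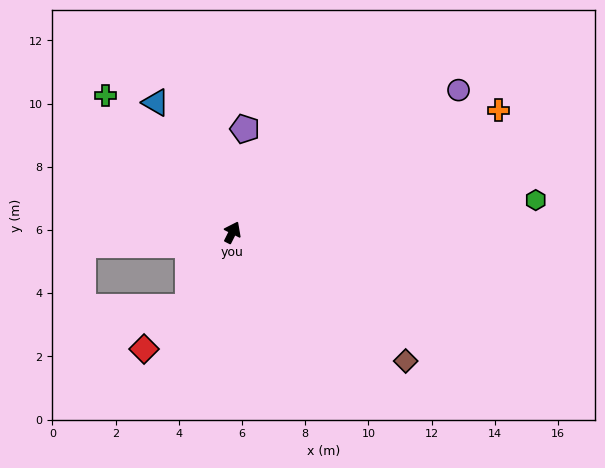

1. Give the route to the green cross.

turn left 70°, forward 5.9 m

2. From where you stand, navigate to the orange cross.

turn right 39°, forward 9.3 m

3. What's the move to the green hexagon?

turn right 57°, forward 9.7 m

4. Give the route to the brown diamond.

turn right 100°, forward 6.8 m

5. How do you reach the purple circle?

turn right 31°, forward 8.5 m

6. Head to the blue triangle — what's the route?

turn left 57°, forward 4.8 m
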